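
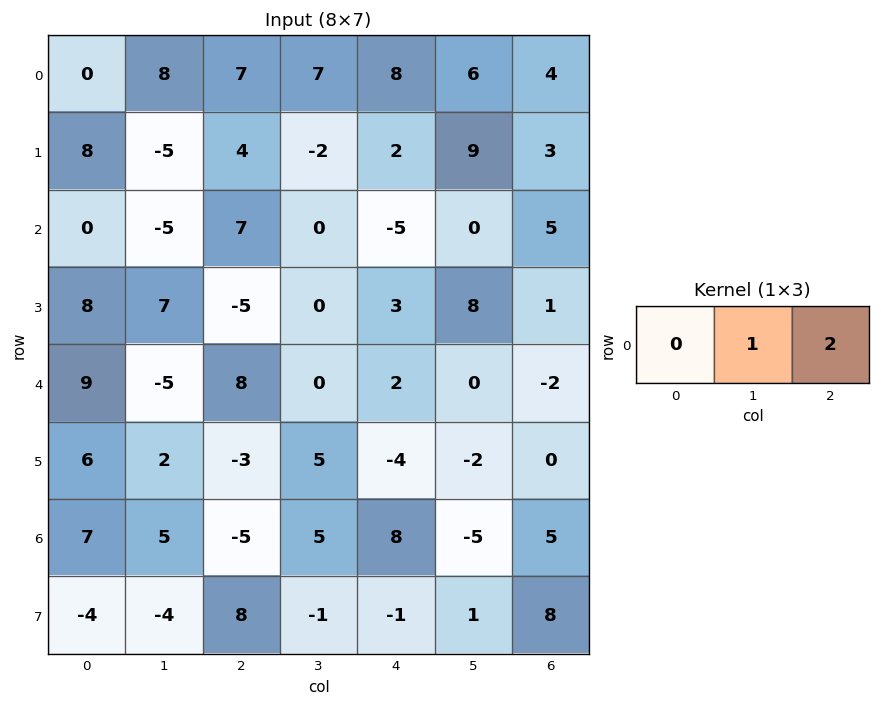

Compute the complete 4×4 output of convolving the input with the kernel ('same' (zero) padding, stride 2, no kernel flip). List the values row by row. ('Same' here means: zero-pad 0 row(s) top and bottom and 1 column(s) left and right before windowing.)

Output[0,0]: The receptive field on the zero-padded input at this output position is [0 0 8]. Elementwise product with the kernel and sum: 0·1 + 8·2.
Output[0,1]: The receptive field on the zero-padded input at this output position is [8 7 7]. Elementwise product with the kernel and sum: 7·1 + 7·2.

16 21 20 4
-10 7 -5 5
-1 8 2 -2
17 5 -2 5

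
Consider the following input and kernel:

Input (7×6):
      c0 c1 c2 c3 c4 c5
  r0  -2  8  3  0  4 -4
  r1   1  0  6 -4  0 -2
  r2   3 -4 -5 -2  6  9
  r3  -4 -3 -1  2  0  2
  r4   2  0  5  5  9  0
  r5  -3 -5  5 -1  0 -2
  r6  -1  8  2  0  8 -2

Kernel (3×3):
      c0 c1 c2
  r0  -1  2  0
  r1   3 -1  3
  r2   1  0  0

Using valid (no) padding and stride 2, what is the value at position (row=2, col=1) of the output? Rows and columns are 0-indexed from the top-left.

The receptive field on the input at this output position is [5 5 9 / 5 -1 0 / 2 0 8]. Elementwise product with the kernel and sum: 5·-1 + 5·2 + 5·3 + -1·-1 + 0·3 + 2·1.

23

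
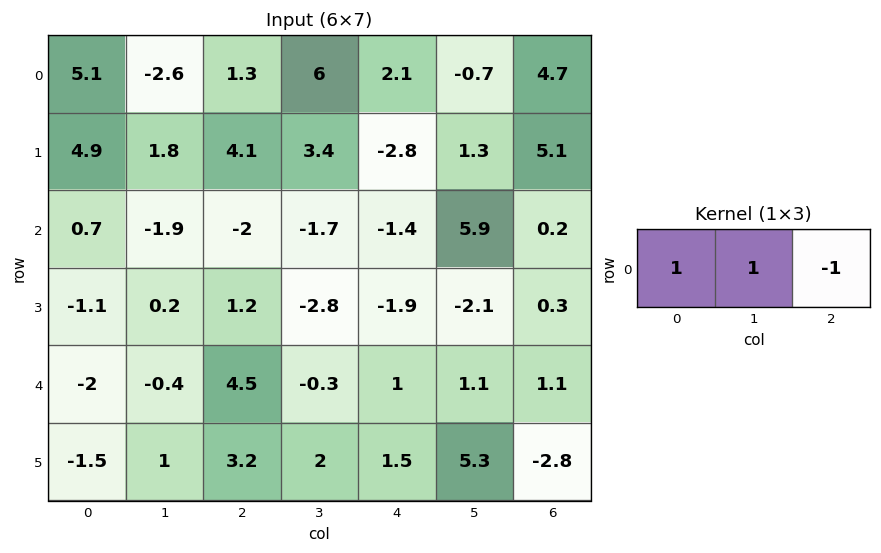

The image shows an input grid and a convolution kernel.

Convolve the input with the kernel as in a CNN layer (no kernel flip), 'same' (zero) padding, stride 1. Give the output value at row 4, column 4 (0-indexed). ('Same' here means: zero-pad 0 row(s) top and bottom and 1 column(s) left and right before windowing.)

-0.4

The receptive field on the zero-padded input at this output position is [-0.3 1 1.1]. Elementwise product with the kernel and sum: -0.3·1 + 1·1 + 1.1·-1.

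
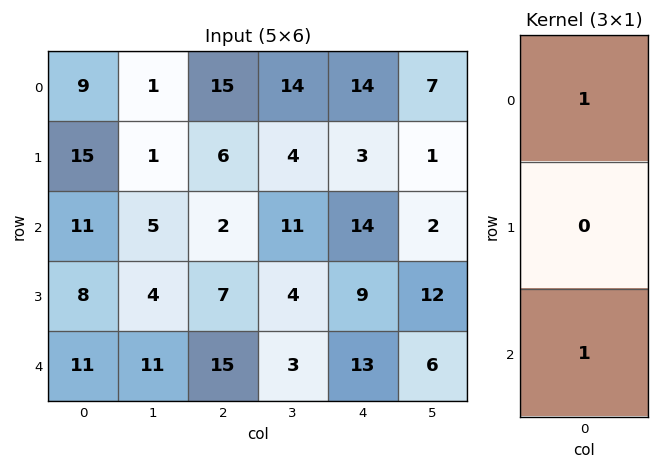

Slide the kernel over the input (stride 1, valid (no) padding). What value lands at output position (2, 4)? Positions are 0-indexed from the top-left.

27

The receptive field on the input at this output position is [14 / 9 / 13]. Elementwise product with the kernel and sum: 14·1 + 13·1.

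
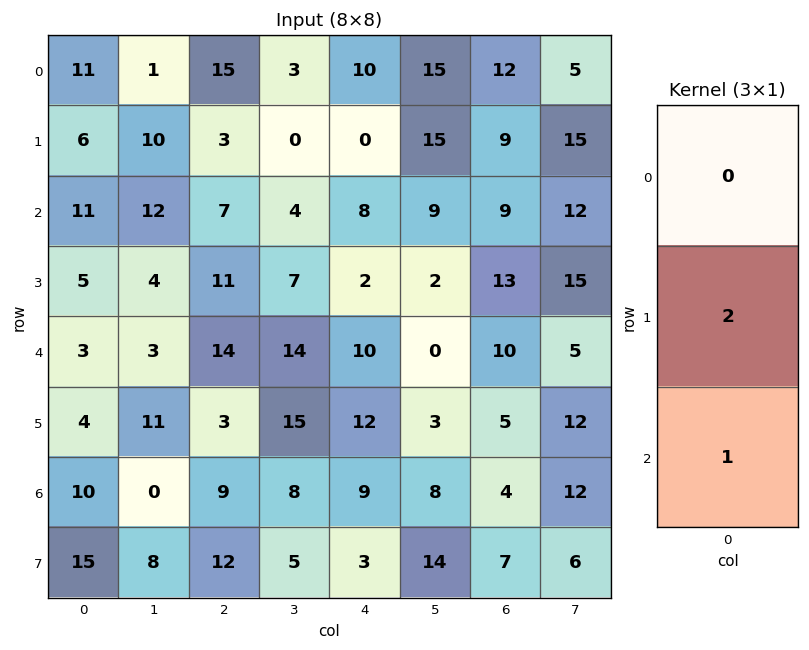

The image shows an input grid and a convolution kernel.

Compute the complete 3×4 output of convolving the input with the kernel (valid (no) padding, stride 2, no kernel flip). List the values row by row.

23 13 8 27
13 36 14 36
18 15 33 14

Output[0,0]: The receptive field on the input at this output position is [11 / 6 / 11]. Elementwise product with the kernel and sum: 6·2 + 11·1.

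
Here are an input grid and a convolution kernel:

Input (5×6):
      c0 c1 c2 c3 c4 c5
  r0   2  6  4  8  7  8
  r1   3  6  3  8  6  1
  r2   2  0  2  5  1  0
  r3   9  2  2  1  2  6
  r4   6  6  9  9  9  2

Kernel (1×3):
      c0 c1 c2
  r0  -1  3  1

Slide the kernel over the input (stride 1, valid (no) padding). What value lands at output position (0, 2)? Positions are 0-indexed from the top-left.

27

The receptive field on the input at this output position is [4 8 7]. Elementwise product with the kernel and sum: 4·-1 + 8·3 + 7·1.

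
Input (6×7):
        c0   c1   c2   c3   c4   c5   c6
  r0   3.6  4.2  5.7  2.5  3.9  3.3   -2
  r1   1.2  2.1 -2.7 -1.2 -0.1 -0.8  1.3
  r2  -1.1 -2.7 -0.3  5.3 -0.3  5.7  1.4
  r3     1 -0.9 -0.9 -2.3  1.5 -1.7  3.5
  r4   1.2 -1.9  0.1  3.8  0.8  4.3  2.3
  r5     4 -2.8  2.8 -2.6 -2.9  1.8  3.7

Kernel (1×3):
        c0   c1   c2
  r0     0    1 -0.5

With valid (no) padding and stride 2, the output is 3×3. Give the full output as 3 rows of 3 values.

Output[0,0]: The receptive field on the input at this output position is [3.6 4.2 5.7]. Elementwise product with the kernel and sum: 4.2·1 + 5.7·-0.5.
Output[0,1]: The receptive field on the input at this output position is [5.7 2.5 3.9]. Elementwise product with the kernel and sum: 2.5·1 + 3.9·-0.5.

1.35 0.55 4.3
-2.55 5.45 5
-1.95 3.4 3.15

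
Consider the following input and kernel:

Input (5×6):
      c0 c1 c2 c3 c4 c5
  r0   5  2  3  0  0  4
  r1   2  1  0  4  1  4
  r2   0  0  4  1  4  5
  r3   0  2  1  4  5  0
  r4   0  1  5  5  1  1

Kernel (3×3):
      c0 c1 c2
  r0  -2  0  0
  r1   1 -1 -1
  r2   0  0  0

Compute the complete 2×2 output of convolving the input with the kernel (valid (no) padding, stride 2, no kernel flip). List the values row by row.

-9 -11
-3 -16

Output[0,0]: The receptive field on the input at this output position is [5 2 3 / 2 1 0 / 0 0 4]. Elementwise product with the kernel and sum: 5·-2 + 2·1 + 1·-1 + 0·-1.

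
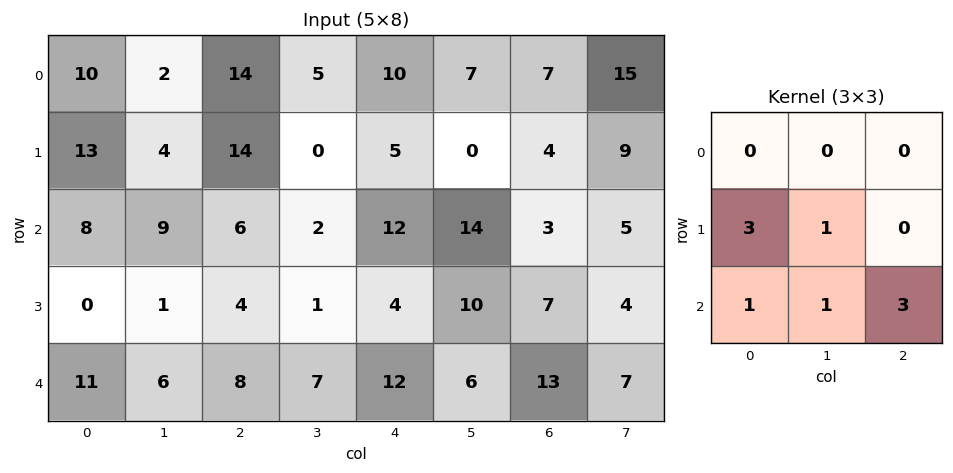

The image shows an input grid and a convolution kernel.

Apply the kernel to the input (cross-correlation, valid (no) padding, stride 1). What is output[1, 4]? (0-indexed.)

The receptive field on the input at this output position is [5 0 4 / 12 14 3 / 4 10 7]. Elementwise product with the kernel and sum: 12·3 + 14·1 + 4·1 + 10·1 + 7·3.

85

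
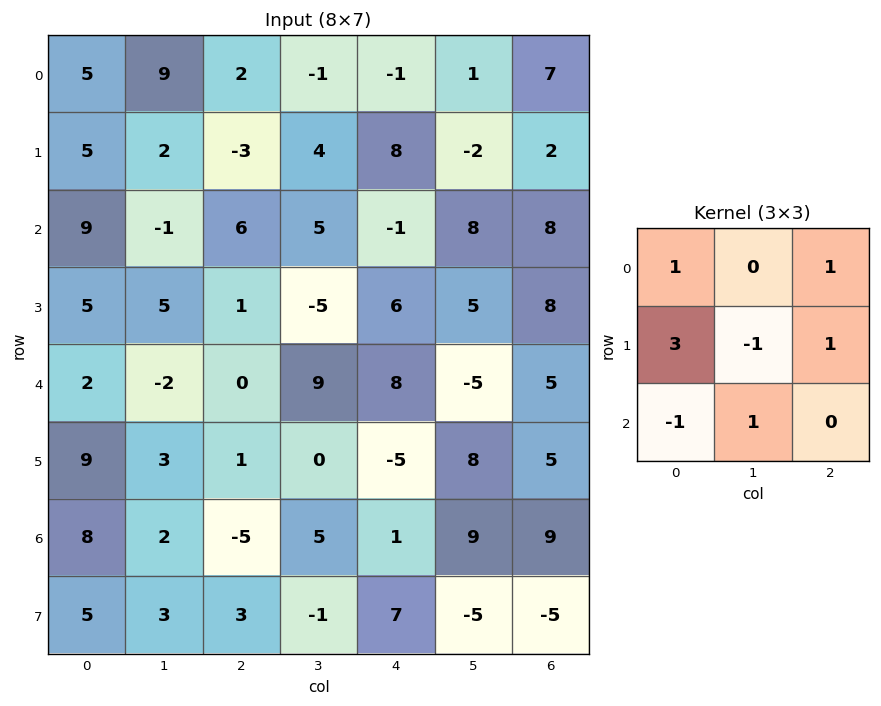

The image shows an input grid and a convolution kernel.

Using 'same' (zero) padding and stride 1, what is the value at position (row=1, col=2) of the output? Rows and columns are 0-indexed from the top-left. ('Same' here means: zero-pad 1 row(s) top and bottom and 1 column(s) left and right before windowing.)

The receptive field on the zero-padded input at this output position is [9 2 -1 / 2 -3 4 / -1 6 5]. Elementwise product with the kernel and sum: 9·1 + -1·1 + 2·3 + -3·-1 + 4·1 + -1·-1 + 6·1.

28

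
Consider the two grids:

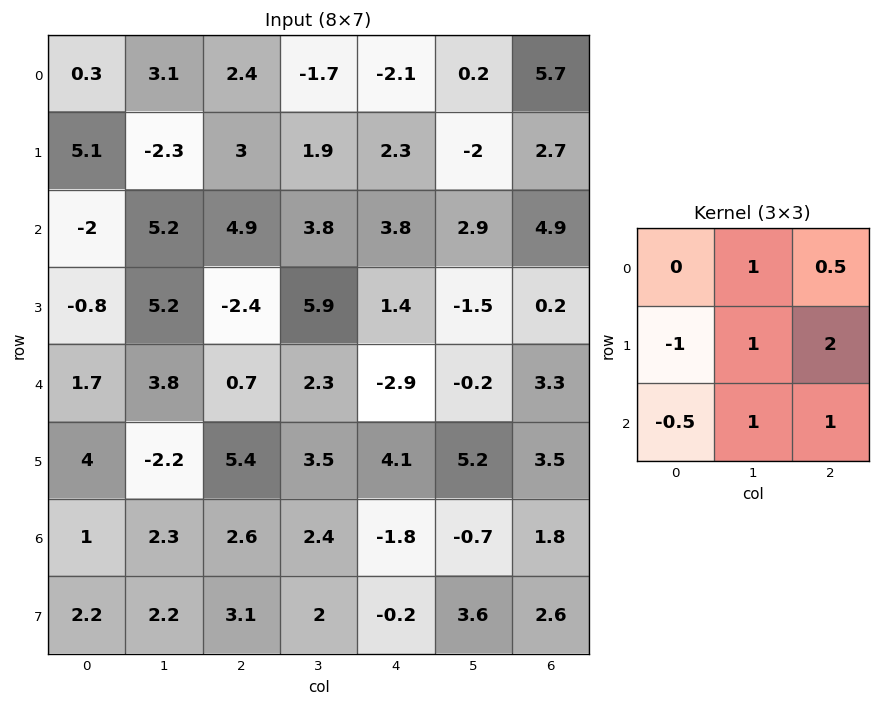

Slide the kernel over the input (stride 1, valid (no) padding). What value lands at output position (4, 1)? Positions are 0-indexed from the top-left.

The receptive field on the input at this output position is [3.8 0.7 2.3 / -2.2 5.4 3.5 / 2.3 2.6 2.4]. Elementwise product with the kernel and sum: 0.7·1 + 2.3·0.5 + -2.2·-1 + 5.4·1 + 3.5·2 + 2.3·-0.5 + 2.6·1 + 2.4·1.

20.3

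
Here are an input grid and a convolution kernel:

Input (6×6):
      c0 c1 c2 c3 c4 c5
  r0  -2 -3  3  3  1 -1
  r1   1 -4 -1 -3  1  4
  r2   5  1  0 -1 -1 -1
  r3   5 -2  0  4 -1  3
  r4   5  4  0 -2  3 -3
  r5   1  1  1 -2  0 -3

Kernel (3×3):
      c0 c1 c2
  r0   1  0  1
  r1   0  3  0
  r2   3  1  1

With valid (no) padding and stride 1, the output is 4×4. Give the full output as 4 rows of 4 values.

Output[0,0]: The receptive field on the input at this output position is [-2 -3 3 / 1 -4 -1 / 5 1 0]. Elementwise product with the kernel and sum: -2·1 + 3·1 + -4·3 + 5·3 + 1·1 + 0·1.
Output[0,1]: The receptive field on the input at this output position is [-3 3 3 / -4 -1 -3 / 1 0 -1]. Elementwise product with the kernel and sum: -3·1 + 3·1 + -1·3 + 1·3 + 0·1 + -1·1.

5 -1 -7 0
16 -9 0 12
18 10 12 -11
22 4 -6 7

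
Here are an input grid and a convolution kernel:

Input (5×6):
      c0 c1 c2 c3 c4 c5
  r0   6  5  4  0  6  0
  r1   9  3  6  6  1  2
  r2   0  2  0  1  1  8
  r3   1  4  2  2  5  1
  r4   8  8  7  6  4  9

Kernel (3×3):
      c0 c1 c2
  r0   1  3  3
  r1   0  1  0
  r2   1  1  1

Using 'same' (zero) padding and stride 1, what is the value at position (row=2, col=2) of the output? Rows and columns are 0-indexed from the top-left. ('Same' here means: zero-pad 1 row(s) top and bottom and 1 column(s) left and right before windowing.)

47

The receptive field on the zero-padded input at this output position is [3 6 6 / 2 0 1 / 4 2 2]. Elementwise product with the kernel and sum: 3·1 + 6·3 + 6·3 + 0·1 + 4·1 + 2·1 + 2·1.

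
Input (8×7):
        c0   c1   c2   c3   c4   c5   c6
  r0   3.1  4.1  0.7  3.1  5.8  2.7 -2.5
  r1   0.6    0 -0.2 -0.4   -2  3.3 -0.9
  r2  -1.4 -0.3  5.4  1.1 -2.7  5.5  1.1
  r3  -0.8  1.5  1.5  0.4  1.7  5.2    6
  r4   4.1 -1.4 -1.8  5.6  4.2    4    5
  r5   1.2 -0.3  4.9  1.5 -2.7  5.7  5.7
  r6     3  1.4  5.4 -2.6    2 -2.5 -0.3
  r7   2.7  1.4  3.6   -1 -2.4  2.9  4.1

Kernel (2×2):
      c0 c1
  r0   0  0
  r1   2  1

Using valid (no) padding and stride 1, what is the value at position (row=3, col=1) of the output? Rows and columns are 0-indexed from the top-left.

The receptive field on the input at this output position is [1.5 1.5 / -1.4 -1.8]. Elementwise product with the kernel and sum: -1.4·2 + -1.8·1.

-4.6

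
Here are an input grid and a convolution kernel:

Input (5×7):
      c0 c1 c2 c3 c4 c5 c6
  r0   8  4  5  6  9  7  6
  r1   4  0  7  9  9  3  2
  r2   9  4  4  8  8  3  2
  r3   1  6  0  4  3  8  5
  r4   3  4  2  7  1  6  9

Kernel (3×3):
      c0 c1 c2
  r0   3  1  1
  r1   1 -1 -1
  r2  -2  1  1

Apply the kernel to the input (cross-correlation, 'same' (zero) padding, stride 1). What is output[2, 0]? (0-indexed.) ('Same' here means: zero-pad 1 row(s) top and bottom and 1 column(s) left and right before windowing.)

The receptive field on the zero-padded input at this output position is [0 4 0 / 0 9 4 / 0 1 6]. Elementwise product with the kernel and sum: 0·3 + 4·1 + 0·1 + 0·1 + 9·-1 + 4·-1 + 0·-2 + 1·1 + 6·1.

-2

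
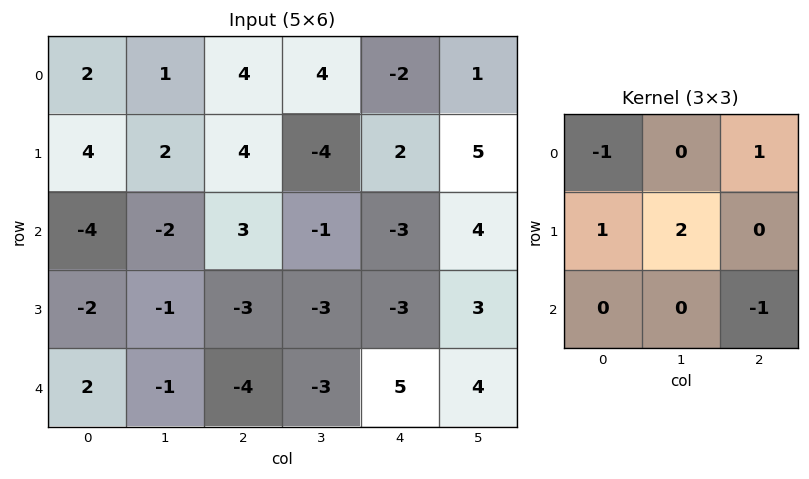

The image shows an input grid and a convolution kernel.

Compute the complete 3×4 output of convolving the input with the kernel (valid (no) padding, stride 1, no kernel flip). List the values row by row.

7 14 -7 -7
-5 1 2 -1
7 -3 -20 -8

Output[0,0]: The receptive field on the input at this output position is [2 1 4 / 4 2 4 / -4 -2 3]. Elementwise product with the kernel and sum: 2·-1 + 4·1 + 4·1 + 2·2 + 3·-1.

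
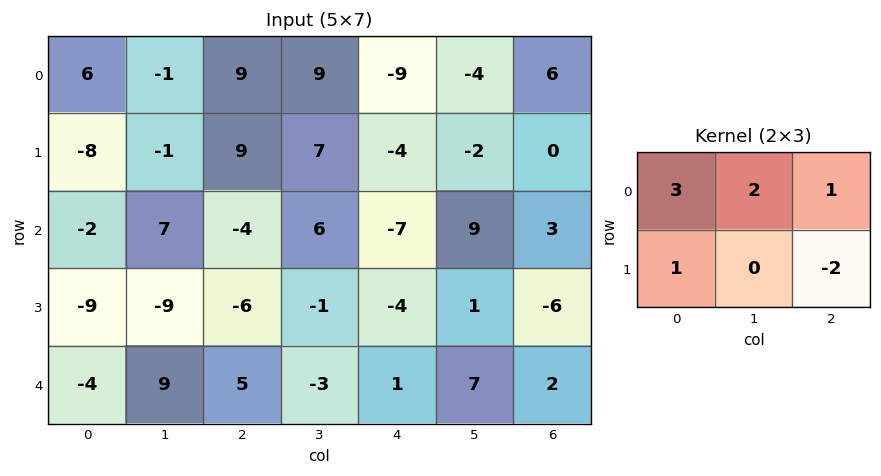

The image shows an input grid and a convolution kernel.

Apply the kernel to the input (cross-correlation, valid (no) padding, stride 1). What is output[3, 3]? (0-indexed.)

The receptive field on the input at this output position is [-1 -4 1 / -3 1 7]. Elementwise product with the kernel and sum: -1·3 + -4·2 + 1·1 + -3·1 + 7·-2.

-27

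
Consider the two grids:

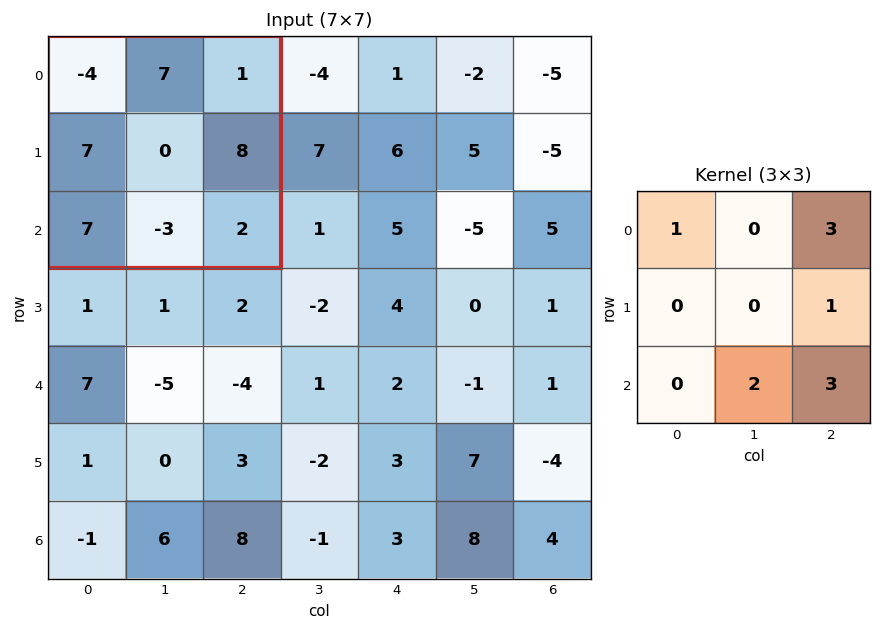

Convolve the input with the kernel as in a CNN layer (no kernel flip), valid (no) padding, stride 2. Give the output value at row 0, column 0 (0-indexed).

7

The receptive field on the input at this output position is [-4 7 1 / 7 0 8 / 7 -3 2]. Elementwise product with the kernel and sum: -4·1 + 1·3 + 8·1 + -3·2 + 2·3.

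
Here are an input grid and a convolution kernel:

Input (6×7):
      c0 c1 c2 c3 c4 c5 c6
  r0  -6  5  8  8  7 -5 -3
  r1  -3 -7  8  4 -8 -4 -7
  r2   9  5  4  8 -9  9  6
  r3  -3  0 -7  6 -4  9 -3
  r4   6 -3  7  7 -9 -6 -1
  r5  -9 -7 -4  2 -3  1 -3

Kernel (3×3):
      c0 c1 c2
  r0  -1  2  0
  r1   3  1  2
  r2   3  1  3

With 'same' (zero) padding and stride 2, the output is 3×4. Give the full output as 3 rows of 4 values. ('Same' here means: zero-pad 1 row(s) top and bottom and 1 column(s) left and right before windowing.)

Output[0,0]: The receptive field on the zero-padded input at this output position is [0 0 0 / 0 -6 5 / 0 -3 -7]. Elementwise product with the kernel and sum: 0·-1 + 0·2 + 0·3 + -6·1 + 5·2 + 0·3 + -3·1 + -7·3.
Output[0,1]: The receptive field on the zero-padded input at this output position is [0 0 0 / 5 8 8 / -7 8 4]. Elementwise product with the kernel and sum: 0·-1 + 0·2 + 5·3 + 8·1 + 8·2 + -7·3 + 8·1 + 4·3.

-20 38 13 -37
10 69 54 47
-36 -21 -8 -34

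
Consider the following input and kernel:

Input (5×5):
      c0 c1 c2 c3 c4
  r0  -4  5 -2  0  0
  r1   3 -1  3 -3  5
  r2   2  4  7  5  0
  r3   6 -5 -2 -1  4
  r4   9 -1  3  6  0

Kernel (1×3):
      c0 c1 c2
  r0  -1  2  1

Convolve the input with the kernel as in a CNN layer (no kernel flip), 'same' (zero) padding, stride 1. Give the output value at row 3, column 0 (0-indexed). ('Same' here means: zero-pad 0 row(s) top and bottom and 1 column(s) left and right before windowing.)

7

The receptive field on the zero-padded input at this output position is [0 6 -5]. Elementwise product with the kernel and sum: 0·-1 + 6·2 + -5·1.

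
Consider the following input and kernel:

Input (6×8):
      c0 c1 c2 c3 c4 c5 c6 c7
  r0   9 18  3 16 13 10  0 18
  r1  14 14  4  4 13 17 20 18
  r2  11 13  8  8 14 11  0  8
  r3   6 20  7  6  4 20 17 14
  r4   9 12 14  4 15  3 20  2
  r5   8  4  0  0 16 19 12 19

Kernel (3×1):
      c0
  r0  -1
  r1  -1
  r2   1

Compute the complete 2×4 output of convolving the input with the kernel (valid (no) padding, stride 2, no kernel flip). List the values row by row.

Output[0,0]: The receptive field on the input at this output position is [9 / 14 / 11]. Elementwise product with the kernel and sum: 9·-1 + 14·-1 + 11·1.
Output[0,1]: The receptive field on the input at this output position is [3 / 4 / 8]. Elementwise product with the kernel and sum: 3·-1 + 4·-1 + 8·1.

-12 1 -12 -20
-8 -1 -3 3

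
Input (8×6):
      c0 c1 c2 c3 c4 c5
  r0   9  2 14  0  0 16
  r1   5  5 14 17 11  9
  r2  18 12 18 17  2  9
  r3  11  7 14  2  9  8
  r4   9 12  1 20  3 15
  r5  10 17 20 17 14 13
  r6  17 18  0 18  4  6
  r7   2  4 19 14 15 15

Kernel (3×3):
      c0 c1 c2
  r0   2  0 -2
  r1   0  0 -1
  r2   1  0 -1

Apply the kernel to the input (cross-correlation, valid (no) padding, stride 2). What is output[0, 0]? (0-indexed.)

The receptive field on the input at this output position is [9 2 14 / 5 5 14 / 18 12 18]. Elementwise product with the kernel and sum: 9·2 + 14·-2 + 14·-1 + 18·1 + 18·-1.

-24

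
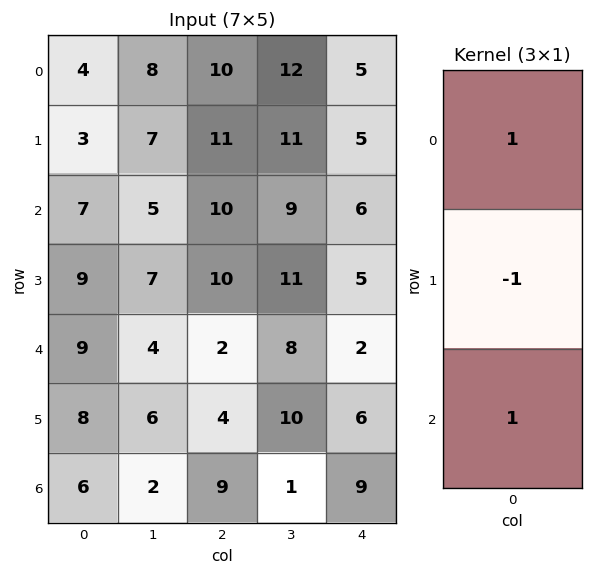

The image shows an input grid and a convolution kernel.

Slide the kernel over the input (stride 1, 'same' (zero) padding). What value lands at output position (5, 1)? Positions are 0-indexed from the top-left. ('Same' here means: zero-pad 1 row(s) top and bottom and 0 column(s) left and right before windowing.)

0

The receptive field on the zero-padded input at this output position is [4 / 6 / 2]. Elementwise product with the kernel and sum: 4·1 + 6·-1 + 2·1.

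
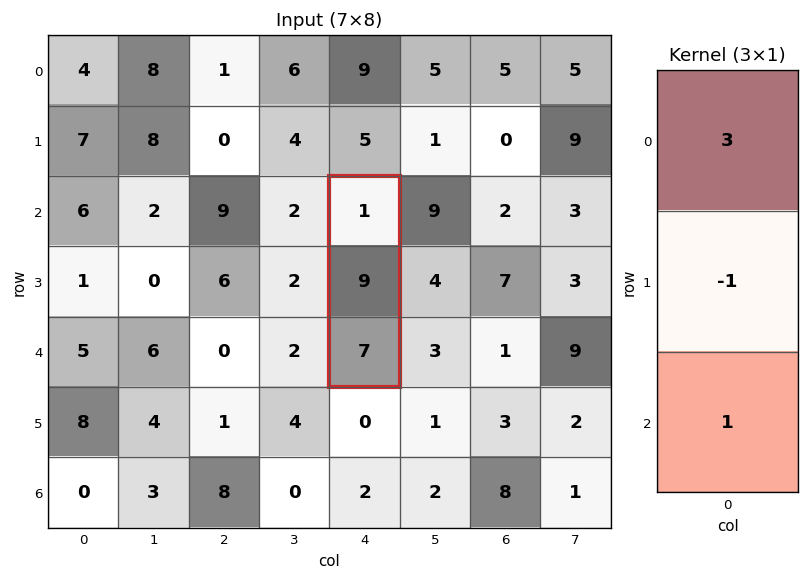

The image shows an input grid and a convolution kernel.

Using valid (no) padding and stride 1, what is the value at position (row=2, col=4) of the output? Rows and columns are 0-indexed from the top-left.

The receptive field on the input at this output position is [1 / 9 / 7]. Elementwise product with the kernel and sum: 1·3 + 9·-1 + 7·1.

1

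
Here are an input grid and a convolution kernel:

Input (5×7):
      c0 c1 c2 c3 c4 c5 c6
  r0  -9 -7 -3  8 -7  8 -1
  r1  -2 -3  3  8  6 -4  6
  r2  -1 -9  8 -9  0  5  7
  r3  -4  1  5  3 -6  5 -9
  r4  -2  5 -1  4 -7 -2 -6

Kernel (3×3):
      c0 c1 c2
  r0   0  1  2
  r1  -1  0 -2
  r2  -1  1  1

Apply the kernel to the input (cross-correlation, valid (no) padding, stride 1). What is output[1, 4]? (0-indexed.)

-4

The receptive field on the input at this output position is [6 -4 6 / 0 5 7 / -6 5 -9]. Elementwise product with the kernel and sum: -4·1 + 6·2 + 0·-1 + 7·-2 + -6·-1 + 5·1 + -9·1.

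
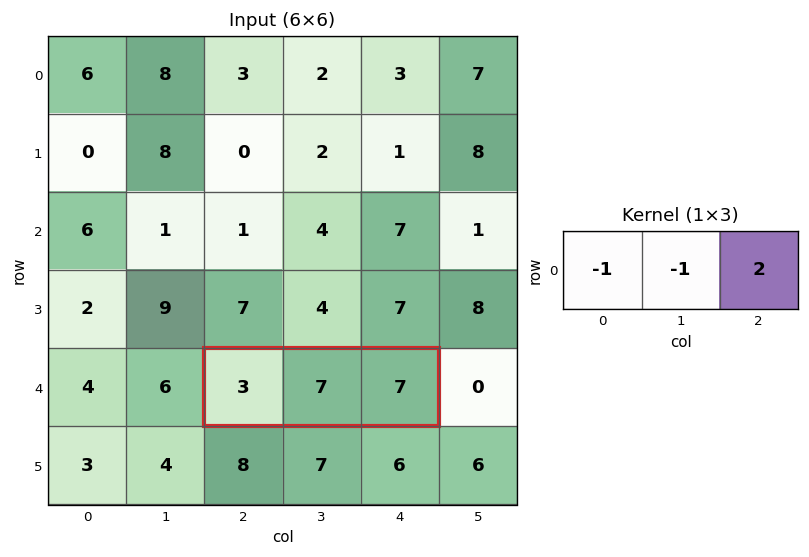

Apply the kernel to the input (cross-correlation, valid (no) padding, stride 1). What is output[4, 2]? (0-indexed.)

The receptive field on the input at this output position is [3 7 7]. Elementwise product with the kernel and sum: 3·-1 + 7·-1 + 7·2.

4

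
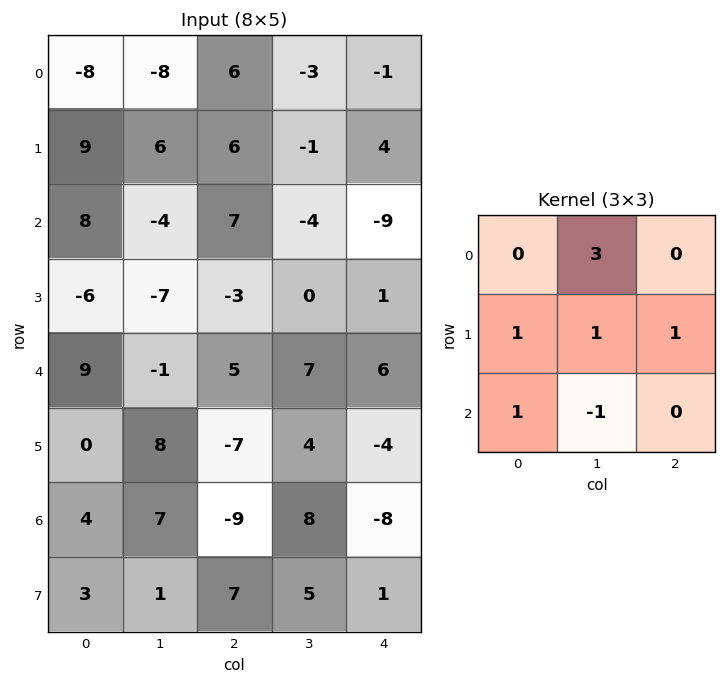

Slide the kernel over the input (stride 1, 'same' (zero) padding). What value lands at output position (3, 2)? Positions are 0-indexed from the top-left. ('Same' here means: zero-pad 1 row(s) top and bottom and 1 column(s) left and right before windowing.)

5

The receptive field on the zero-padded input at this output position is [-4 7 -4 / -7 -3 0 / -1 5 7]. Elementwise product with the kernel and sum: 7·3 + -7·1 + -3·1 + 0·1 + -1·1 + 5·-1.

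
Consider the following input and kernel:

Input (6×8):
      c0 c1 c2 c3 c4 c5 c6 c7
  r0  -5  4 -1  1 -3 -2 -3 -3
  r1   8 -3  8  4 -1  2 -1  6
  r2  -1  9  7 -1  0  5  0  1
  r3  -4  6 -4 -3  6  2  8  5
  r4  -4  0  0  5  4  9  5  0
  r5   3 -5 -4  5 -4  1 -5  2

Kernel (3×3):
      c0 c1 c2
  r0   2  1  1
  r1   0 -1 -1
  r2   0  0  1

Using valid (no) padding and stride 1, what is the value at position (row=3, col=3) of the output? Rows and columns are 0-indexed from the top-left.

-10

The receptive field on the input at this output position is [-3 6 2 / 5 4 9 / 5 -4 1]. Elementwise product with the kernel and sum: -3·2 + 6·1 + 2·1 + 4·-1 + 9·-1 + 1·1.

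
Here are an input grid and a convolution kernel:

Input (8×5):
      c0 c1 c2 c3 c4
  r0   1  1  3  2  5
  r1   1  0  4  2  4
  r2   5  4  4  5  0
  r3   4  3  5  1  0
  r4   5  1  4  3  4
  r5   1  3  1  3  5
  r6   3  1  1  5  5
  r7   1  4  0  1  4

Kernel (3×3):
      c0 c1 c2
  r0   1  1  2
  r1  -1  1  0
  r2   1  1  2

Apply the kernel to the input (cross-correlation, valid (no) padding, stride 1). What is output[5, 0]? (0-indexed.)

9

The receptive field on the input at this output position is [1 3 1 / 3 1 1 / 1 4 0]. Elementwise product with the kernel and sum: 1·1 + 3·1 + 1·2 + 3·-1 + 1·1 + 1·1 + 4·1 + 0·2.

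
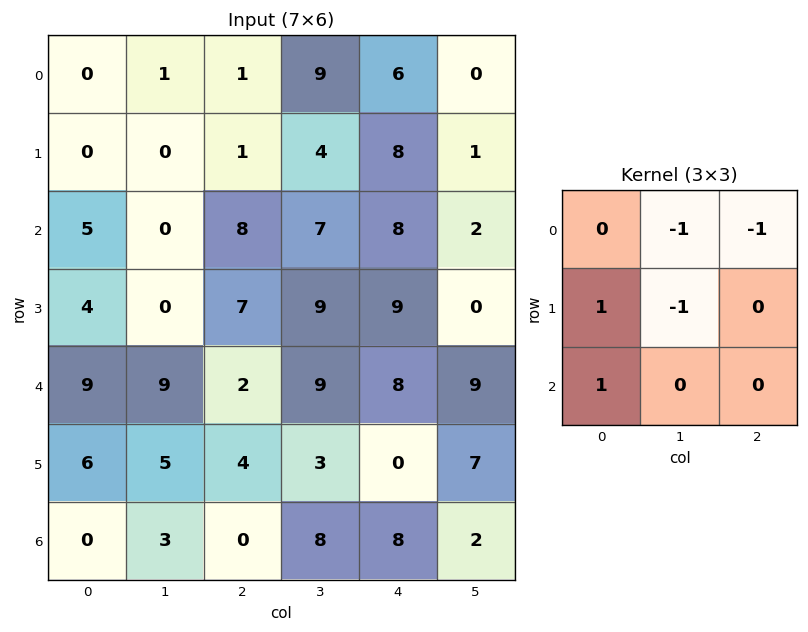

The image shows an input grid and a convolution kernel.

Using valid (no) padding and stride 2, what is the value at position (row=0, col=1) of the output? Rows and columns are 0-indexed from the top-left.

The receptive field on the input at this output position is [1 9 6 / 1 4 8 / 8 7 8]. Elementwise product with the kernel and sum: 9·-1 + 6·-1 + 1·1 + 4·-1 + 8·1.

-10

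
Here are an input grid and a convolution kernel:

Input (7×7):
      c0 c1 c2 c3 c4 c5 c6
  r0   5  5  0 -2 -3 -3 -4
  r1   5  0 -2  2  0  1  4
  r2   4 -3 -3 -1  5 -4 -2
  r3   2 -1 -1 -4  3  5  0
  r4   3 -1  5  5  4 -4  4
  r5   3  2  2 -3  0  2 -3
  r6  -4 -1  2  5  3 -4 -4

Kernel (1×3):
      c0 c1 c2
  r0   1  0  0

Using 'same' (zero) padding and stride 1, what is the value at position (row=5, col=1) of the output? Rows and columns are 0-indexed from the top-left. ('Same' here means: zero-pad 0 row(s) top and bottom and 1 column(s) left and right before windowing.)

The receptive field on the zero-padded input at this output position is [3 2 2]. Elementwise product with the kernel and sum: 3·1.

3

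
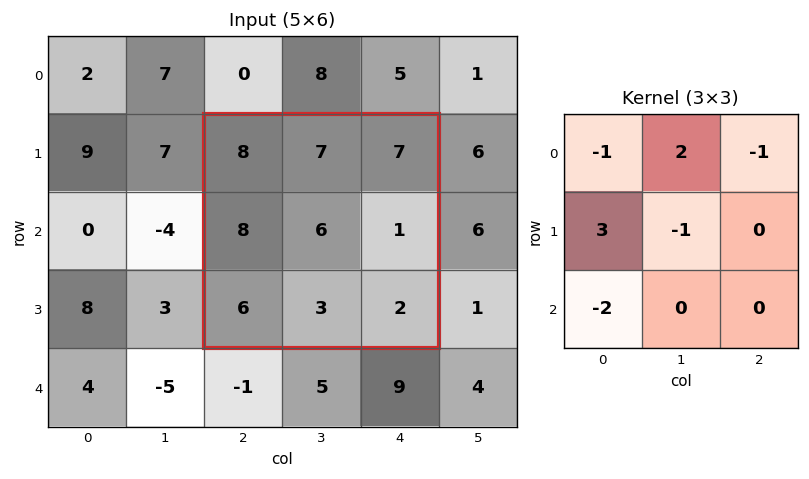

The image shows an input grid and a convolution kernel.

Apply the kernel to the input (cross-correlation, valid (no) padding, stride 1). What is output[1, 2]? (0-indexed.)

The receptive field on the input at this output position is [8 7 7 / 8 6 1 / 6 3 2]. Elementwise product with the kernel and sum: 8·-1 + 7·2 + 7·-1 + 8·3 + 6·-1 + 6·-2.

5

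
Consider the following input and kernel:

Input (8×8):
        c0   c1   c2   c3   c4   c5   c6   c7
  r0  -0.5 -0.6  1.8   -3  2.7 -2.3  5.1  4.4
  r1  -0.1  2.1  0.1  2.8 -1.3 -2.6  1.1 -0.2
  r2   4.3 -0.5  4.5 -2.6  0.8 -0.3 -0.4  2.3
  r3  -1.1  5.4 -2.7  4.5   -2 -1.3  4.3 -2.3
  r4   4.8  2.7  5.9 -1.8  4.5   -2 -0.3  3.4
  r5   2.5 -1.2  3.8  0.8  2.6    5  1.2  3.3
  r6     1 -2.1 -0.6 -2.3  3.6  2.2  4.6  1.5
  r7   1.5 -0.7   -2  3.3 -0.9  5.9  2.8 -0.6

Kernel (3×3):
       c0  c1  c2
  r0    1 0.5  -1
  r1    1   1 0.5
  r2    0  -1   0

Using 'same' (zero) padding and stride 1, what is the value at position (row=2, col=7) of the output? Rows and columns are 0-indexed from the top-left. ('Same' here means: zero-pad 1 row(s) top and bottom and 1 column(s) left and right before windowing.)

The receptive field on the zero-padded input at this output position is [1.1 -0.2 0 / -0.4 2.3 0 / 4.3 -2.3 0]. Elementwise product with the kernel and sum: 1.1·1 + -0.2·0.5 + 0·-1 + -0.4·1 + 2.3·1 + 0·0.5 + -2.3·-1.

5.2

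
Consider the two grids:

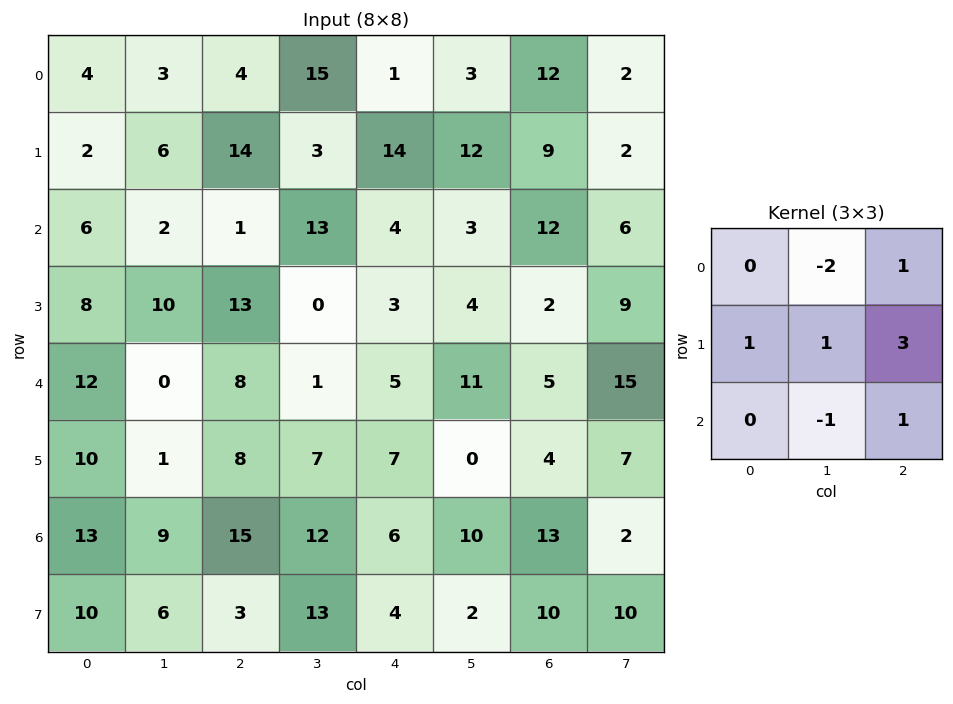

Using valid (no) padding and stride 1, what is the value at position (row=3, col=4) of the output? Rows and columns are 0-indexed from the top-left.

The receptive field on the input at this output position is [3 4 2 / 5 11 5 / 7 0 4]. Elementwise product with the kernel and sum: 4·-2 + 2·1 + 5·1 + 11·1 + 5·3 + 0·-1 + 4·1.

29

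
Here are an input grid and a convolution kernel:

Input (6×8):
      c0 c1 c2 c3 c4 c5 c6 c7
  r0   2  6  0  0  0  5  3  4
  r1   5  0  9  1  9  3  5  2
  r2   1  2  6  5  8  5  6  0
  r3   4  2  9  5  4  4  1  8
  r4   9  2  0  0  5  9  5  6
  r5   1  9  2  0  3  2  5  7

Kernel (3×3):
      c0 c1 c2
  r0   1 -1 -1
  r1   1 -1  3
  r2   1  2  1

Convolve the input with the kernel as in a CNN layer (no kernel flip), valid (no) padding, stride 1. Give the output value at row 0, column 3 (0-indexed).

22

The receptive field on the input at this output position is [0 0 5 / 1 9 3 / 5 8 5]. Elementwise product with the kernel and sum: 0·1 + 0·-1 + 5·-1 + 1·1 + 9·-1 + 3·3 + 5·1 + 8·2 + 5·1.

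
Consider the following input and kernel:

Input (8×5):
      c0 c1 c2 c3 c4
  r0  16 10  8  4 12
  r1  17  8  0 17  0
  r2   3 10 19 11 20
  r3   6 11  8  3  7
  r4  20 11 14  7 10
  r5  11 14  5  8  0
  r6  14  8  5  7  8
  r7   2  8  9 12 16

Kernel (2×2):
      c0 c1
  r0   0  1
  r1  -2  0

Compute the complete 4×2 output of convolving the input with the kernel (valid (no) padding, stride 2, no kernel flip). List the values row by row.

Output[0,0]: The receptive field on the input at this output position is [16 10 / 17 8]. Elementwise product with the kernel and sum: 10·1 + 17·-2.

-24 4
-2 -5
-11 -3
4 -11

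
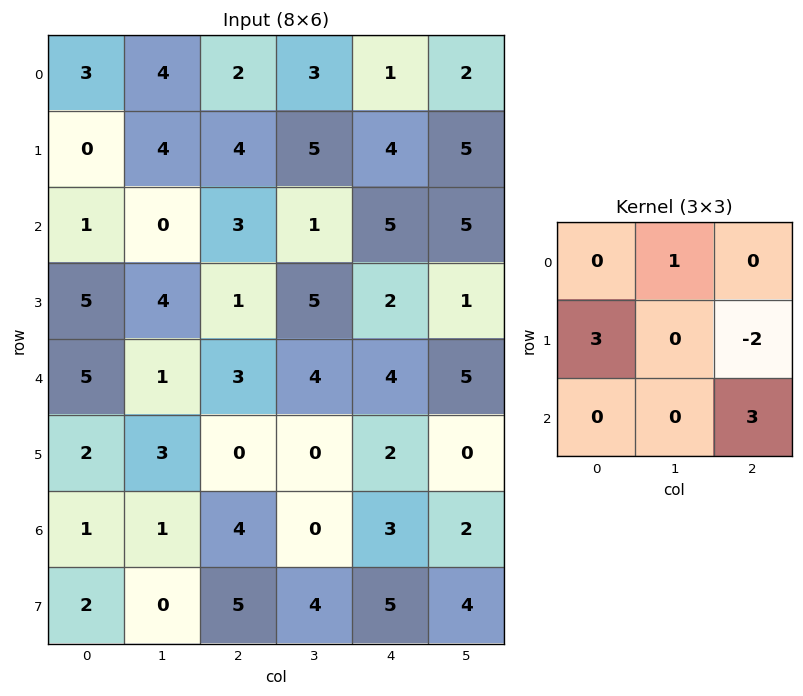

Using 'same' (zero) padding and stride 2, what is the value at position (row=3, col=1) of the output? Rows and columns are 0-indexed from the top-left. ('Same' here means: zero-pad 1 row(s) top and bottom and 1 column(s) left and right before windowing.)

15

The receptive field on the zero-padded input at this output position is [3 0 0 / 1 4 0 / 0 5 4]. Elementwise product with the kernel and sum: 0·1 + 1·3 + 0·-2 + 4·3.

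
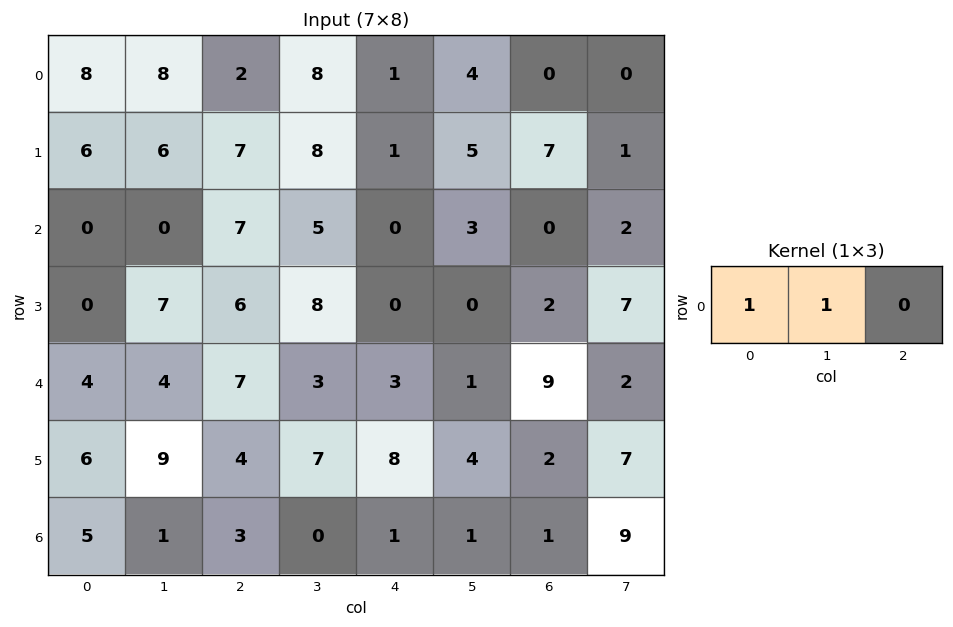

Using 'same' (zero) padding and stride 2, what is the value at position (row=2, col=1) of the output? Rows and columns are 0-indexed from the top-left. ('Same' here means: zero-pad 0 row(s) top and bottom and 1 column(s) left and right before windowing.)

The receptive field on the zero-padded input at this output position is [4 7 3]. Elementwise product with the kernel and sum: 4·1 + 7·1.

11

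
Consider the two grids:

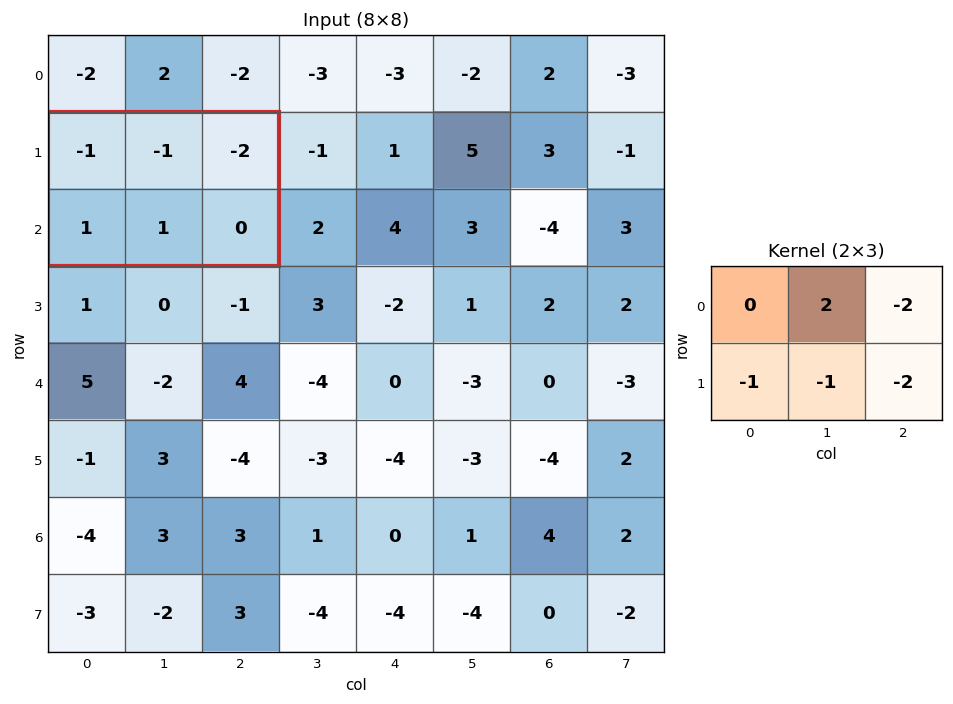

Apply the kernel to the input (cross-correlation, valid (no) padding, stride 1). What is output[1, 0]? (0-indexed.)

0

The receptive field on the input at this output position is [-1 -1 -2 / 1 1 0]. Elementwise product with the kernel and sum: -1·2 + -2·-2 + 1·-1 + 1·-1 + 0·-2.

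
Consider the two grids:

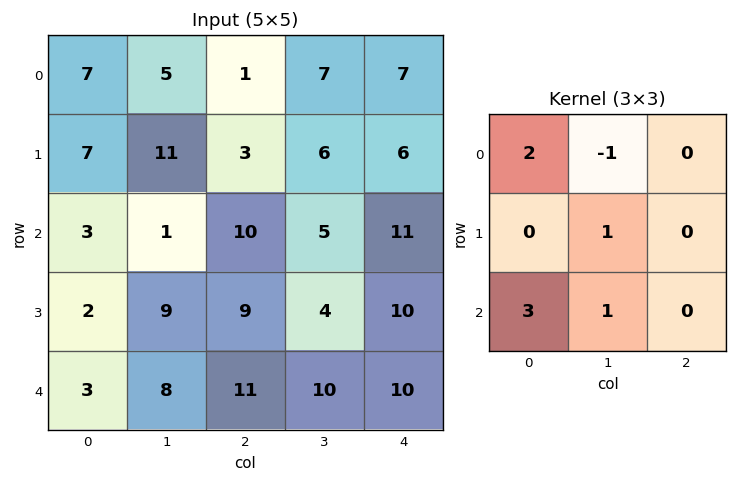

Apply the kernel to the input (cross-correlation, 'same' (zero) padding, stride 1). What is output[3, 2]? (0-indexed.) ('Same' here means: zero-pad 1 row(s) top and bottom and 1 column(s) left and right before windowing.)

36

The receptive field on the zero-padded input at this output position is [1 10 5 / 9 9 4 / 8 11 10]. Elementwise product with the kernel and sum: 1·2 + 10·-1 + 9·1 + 8·3 + 11·1.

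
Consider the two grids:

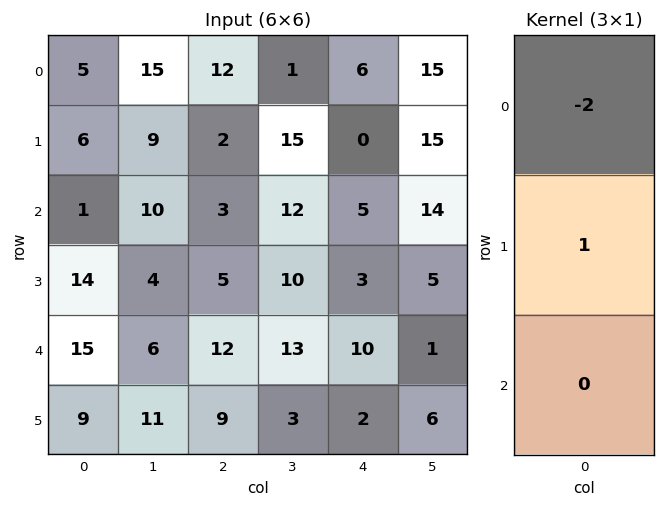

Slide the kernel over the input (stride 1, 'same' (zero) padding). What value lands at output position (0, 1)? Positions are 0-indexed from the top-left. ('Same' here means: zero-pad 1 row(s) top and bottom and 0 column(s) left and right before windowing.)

15

The receptive field on the zero-padded input at this output position is [0 / 15 / 9]. Elementwise product with the kernel and sum: 0·-2 + 15·1.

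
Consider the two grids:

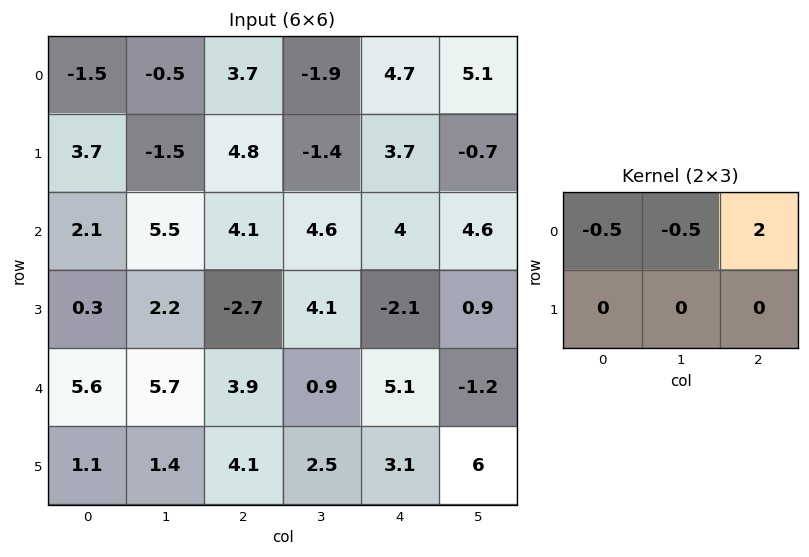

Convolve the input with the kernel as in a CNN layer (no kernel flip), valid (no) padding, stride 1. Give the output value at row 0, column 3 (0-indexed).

8.8

The receptive field on the input at this output position is [-1.9 4.7 5.1 / -1.4 3.7 -0.7]. Elementwise product with the kernel and sum: -1.9·-0.5 + 4.7·-0.5 + 5.1·2.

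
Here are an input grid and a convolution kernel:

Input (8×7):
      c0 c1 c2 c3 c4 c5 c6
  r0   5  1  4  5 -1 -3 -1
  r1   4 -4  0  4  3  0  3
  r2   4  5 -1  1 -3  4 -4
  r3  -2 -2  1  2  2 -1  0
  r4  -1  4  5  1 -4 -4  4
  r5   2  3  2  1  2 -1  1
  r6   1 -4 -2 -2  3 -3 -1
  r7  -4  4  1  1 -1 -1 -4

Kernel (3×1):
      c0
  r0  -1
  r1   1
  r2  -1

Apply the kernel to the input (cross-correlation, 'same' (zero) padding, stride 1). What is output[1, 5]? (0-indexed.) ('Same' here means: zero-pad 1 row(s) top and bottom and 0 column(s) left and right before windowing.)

-1

The receptive field on the zero-padded input at this output position is [-3 / 0 / 4]. Elementwise product with the kernel and sum: -3·-1 + 0·1 + 4·-1.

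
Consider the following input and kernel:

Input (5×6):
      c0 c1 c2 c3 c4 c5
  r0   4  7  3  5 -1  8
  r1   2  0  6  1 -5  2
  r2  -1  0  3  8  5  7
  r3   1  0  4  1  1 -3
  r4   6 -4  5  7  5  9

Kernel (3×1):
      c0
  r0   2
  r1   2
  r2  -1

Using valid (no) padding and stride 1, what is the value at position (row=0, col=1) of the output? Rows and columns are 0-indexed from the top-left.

14

The receptive field on the input at this output position is [7 / 0 / 0]. Elementwise product with the kernel and sum: 7·2 + 0·2 + 0·-1.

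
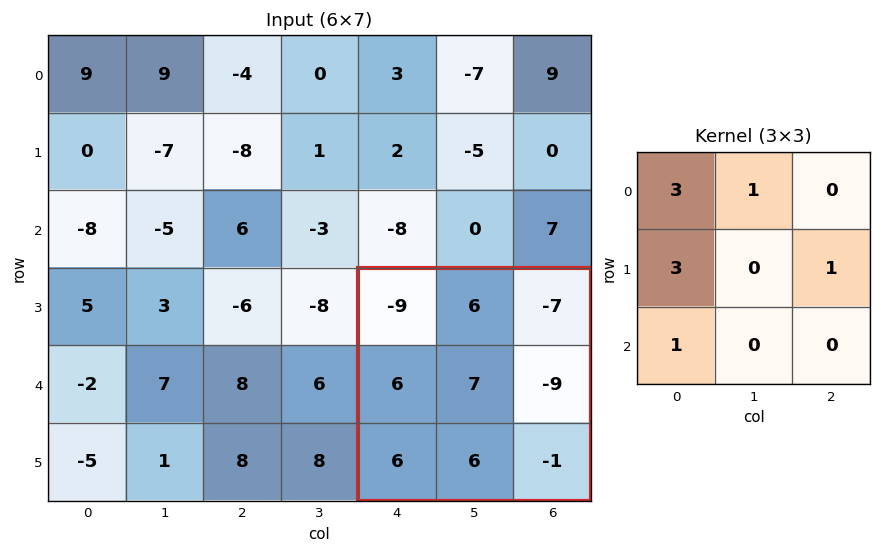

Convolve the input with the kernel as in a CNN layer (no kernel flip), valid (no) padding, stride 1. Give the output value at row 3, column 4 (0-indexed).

The receptive field on the input at this output position is [-9 6 -7 / 6 7 -9 / 6 6 -1]. Elementwise product with the kernel and sum: -9·3 + 6·1 + 6·3 + -9·1 + 6·1.

-6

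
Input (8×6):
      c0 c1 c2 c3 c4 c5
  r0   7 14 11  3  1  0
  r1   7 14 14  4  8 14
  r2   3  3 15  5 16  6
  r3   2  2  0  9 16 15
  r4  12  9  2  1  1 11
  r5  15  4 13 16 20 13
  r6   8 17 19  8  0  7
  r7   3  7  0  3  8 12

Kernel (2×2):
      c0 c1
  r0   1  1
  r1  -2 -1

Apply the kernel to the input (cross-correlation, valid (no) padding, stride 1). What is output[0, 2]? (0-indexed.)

The receptive field on the input at this output position is [11 3 / 14 4]. Elementwise product with the kernel and sum: 11·1 + 3·1 + 14·-2 + 4·-1.

-18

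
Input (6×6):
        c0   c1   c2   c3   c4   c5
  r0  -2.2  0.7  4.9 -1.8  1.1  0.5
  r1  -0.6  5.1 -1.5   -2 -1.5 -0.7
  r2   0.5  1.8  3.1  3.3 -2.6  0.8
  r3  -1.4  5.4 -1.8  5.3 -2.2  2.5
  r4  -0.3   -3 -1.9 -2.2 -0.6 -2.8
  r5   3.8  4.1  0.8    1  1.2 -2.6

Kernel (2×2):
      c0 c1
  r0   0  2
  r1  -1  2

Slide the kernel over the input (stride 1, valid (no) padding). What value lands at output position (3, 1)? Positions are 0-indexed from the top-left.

-4.4

The receptive field on the input at this output position is [5.4 -1.8 / -3 -1.9]. Elementwise product with the kernel and sum: -1.8·2 + -3·-1 + -1.9·2.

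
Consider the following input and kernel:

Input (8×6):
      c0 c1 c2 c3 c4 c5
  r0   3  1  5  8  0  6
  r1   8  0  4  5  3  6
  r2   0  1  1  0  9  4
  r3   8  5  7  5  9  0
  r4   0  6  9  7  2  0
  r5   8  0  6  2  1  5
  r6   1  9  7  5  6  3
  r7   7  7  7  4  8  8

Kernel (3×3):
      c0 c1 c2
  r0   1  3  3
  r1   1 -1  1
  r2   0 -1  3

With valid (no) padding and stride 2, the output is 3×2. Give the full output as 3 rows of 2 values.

35 58
37 38
71 54

Output[0,0]: The receptive field on the input at this output position is [3 1 5 / 8 0 4 / 0 1 1]. Elementwise product with the kernel and sum: 3·1 + 1·3 + 5·3 + 8·1 + 0·-1 + 4·1 + 1·-1 + 1·3.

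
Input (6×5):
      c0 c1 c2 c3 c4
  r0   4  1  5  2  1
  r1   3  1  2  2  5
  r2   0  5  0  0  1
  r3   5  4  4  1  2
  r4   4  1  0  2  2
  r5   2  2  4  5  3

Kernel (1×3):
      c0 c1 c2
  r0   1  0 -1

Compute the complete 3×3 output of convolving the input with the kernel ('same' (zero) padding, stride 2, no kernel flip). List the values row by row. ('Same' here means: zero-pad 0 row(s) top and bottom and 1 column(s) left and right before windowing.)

-1 -1 2
-5 5 0
-1 -1 2

Output[0,0]: The receptive field on the zero-padded input at this output position is [0 4 1]. Elementwise product with the kernel and sum: 0·1 + 1·-1.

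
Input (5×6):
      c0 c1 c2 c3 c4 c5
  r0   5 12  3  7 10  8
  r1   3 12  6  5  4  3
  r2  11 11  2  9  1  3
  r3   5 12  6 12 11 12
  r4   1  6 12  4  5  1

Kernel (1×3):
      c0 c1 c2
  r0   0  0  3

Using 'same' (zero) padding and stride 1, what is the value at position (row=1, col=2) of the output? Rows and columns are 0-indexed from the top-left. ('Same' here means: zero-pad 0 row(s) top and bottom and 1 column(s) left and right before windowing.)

The receptive field on the zero-padded input at this output position is [12 6 5]. Elementwise product with the kernel and sum: 5·3.

15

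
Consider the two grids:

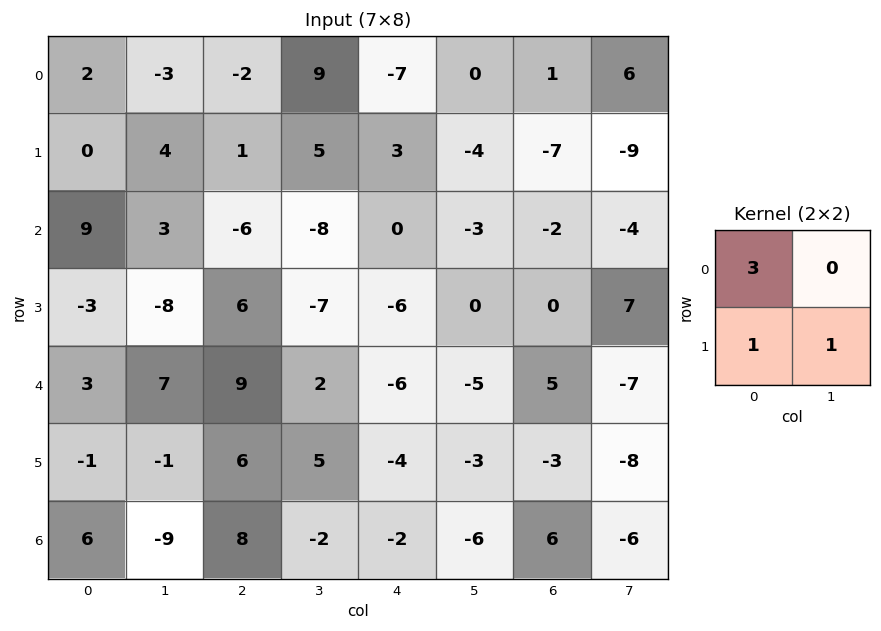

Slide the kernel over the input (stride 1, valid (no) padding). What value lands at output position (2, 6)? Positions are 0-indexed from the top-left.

The receptive field on the input at this output position is [-2 -4 / 0 7]. Elementwise product with the kernel and sum: -2·3 + 0·1 + 7·1.

1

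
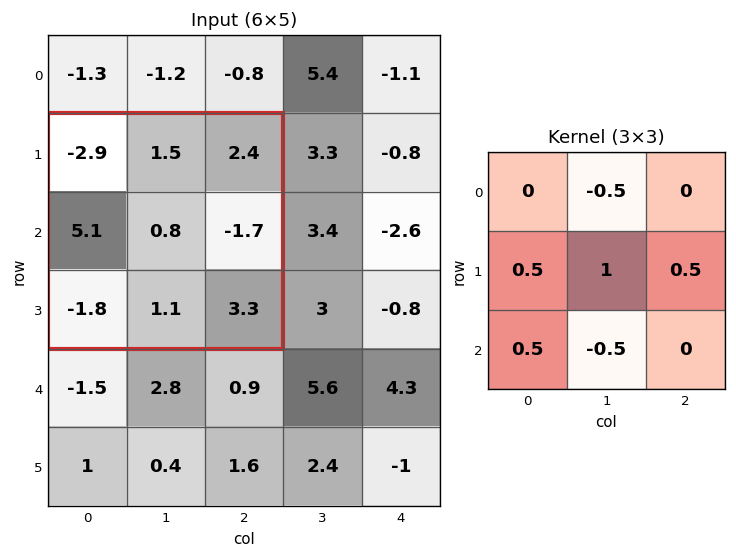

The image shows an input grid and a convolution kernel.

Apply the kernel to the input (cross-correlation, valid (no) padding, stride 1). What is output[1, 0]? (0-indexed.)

0.3

The receptive field on the input at this output position is [-2.9 1.5 2.4 / 5.1 0.8 -1.7 / -1.8 1.1 3.3]. Elementwise product with the kernel and sum: 1.5·-0.5 + 5.1·0.5 + 0.8·1 + -1.7·0.5 + -1.8·0.5 + 1.1·-0.5.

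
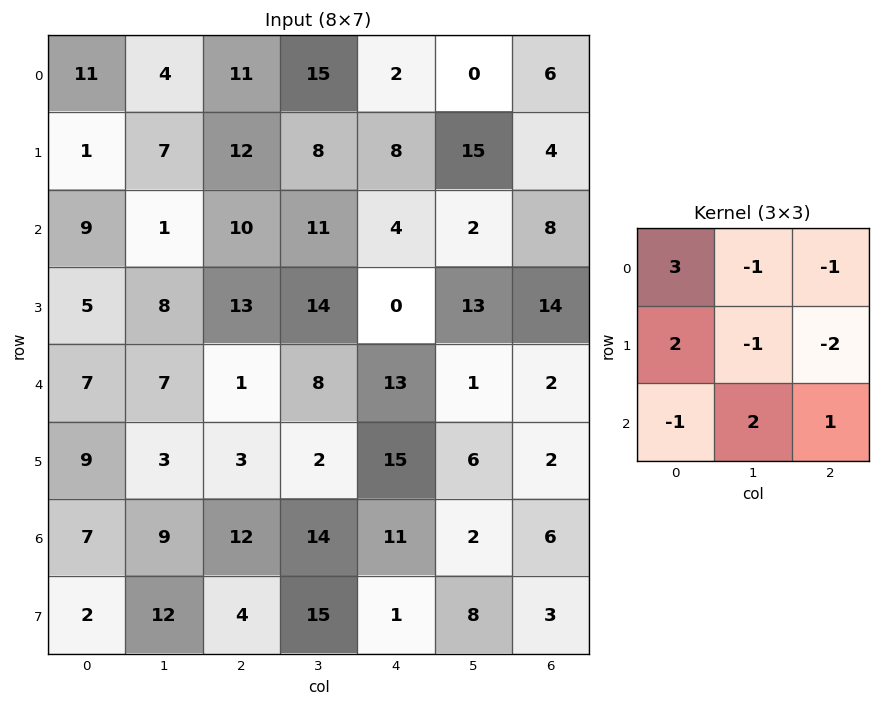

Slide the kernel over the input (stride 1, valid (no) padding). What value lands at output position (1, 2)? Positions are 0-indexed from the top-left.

The receptive field on the input at this output position is [12 8 8 / 10 11 4 / 13 14 0]. Elementwise product with the kernel and sum: 12·3 + 8·-1 + 8·-1 + 10·2 + 11·-1 + 4·-2 + 13·-1 + 14·2 + 0·1.

36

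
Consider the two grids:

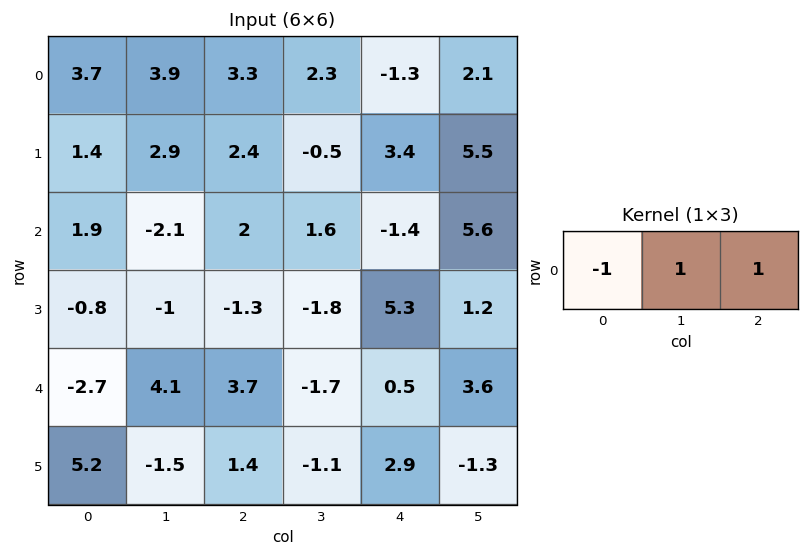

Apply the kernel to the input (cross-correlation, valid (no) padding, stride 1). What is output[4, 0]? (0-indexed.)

The receptive field on the input at this output position is [-2.7 4.1 3.7]. Elementwise product with the kernel and sum: -2.7·-1 + 4.1·1 + 3.7·1.

10.5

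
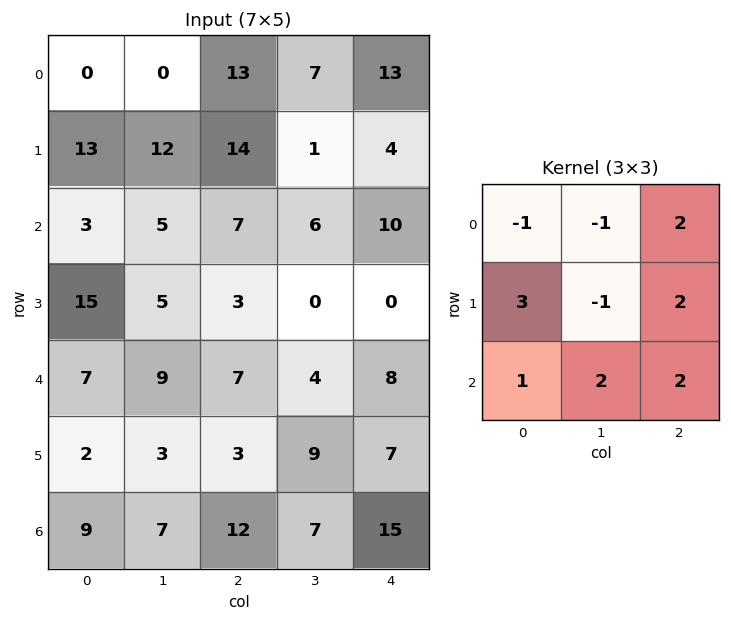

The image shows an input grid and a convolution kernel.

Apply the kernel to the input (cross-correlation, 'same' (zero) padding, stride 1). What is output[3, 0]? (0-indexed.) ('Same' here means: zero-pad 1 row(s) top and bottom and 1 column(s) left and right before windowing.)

34

The receptive field on the zero-padded input at this output position is [0 3 5 / 0 15 5 / 0 7 9]. Elementwise product with the kernel and sum: 0·-1 + 3·-1 + 5·2 + 0·3 + 15·-1 + 5·2 + 0·1 + 7·2 + 9·2.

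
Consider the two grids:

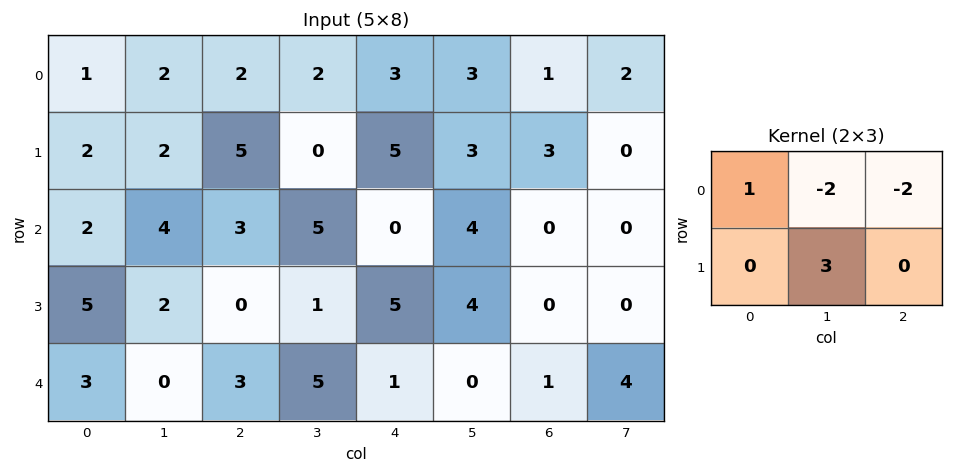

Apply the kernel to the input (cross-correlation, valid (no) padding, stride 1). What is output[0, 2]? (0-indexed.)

-8

The receptive field on the input at this output position is [2 2 3 / 5 0 5]. Elementwise product with the kernel and sum: 2·1 + 2·-2 + 3·-2 + 0·3.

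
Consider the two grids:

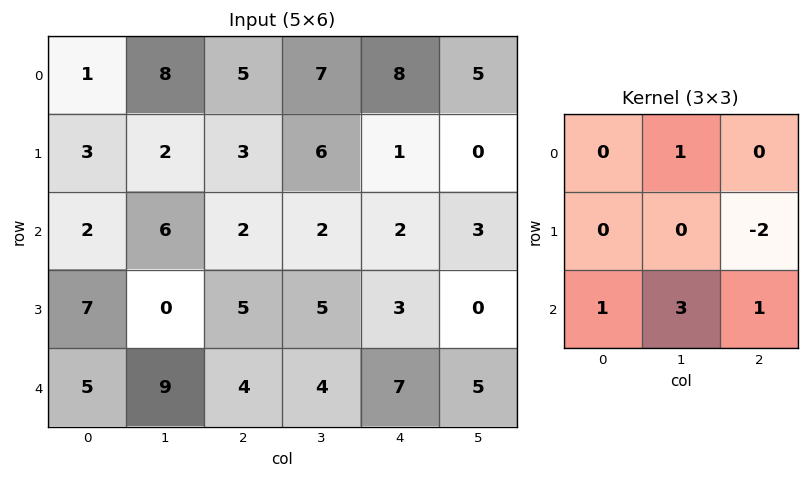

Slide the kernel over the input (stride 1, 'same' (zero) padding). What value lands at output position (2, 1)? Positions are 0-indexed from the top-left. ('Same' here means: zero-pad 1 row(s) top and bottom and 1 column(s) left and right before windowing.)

10

The receptive field on the zero-padded input at this output position is [3 2 3 / 2 6 2 / 7 0 5]. Elementwise product with the kernel and sum: 2·1 + 2·-2 + 7·1 + 0·3 + 5·1.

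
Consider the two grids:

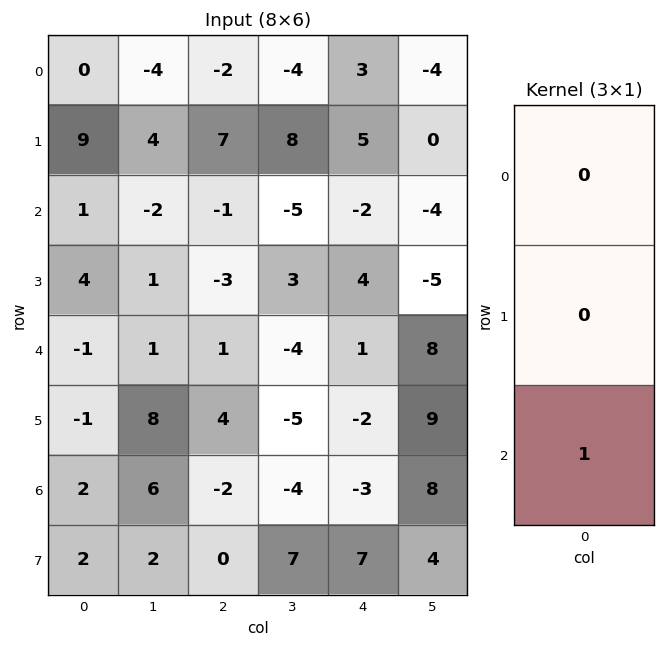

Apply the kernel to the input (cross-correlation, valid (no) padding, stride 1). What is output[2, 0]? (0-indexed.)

The receptive field on the input at this output position is [1 / 4 / -1]. Elementwise product with the kernel and sum: -1·1.

-1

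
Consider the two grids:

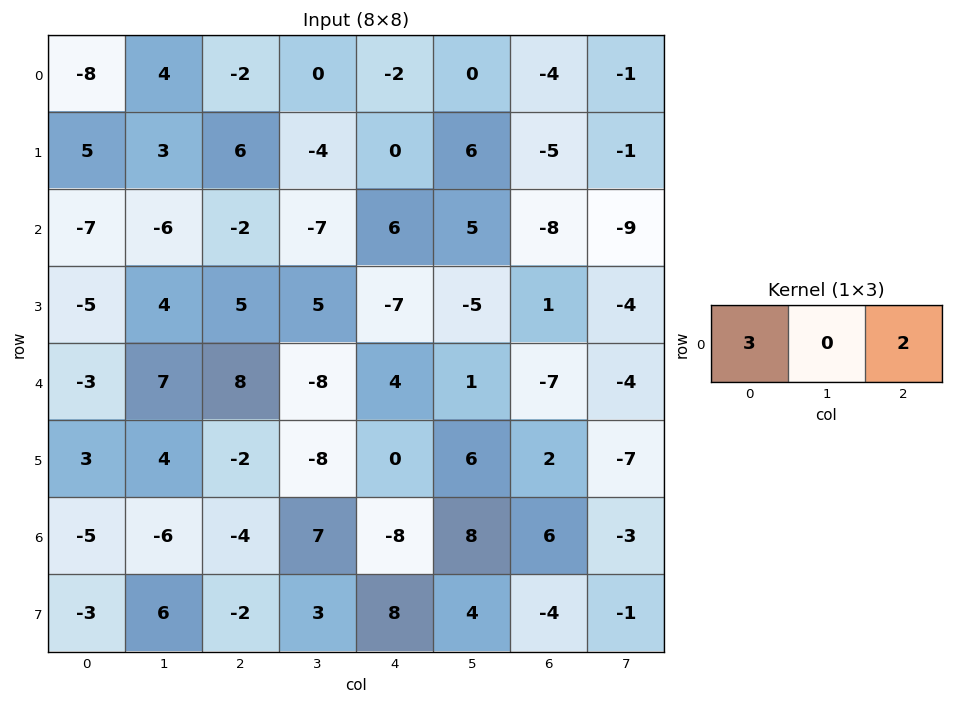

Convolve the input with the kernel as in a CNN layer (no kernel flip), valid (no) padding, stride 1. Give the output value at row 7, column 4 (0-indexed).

16

The receptive field on the input at this output position is [8 4 -4]. Elementwise product with the kernel and sum: 8·3 + -4·2.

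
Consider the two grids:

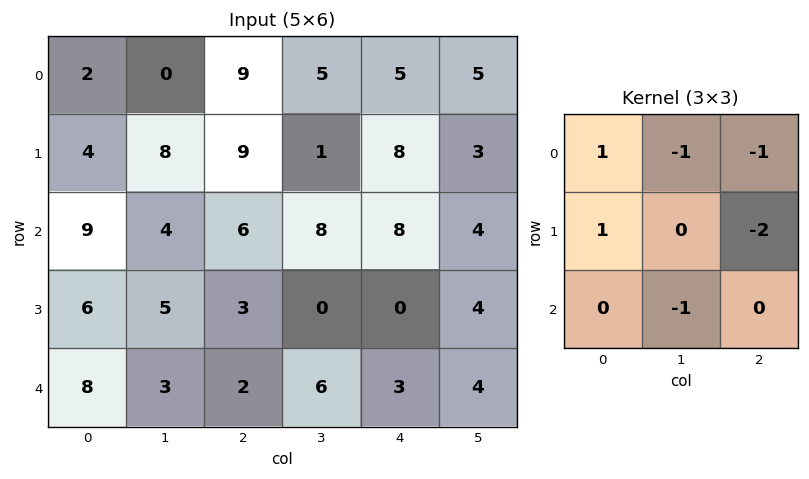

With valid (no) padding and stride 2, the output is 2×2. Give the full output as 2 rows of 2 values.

-25 -16
-4 -13

Output[0,0]: The receptive field on the input at this output position is [2 0 9 / 4 8 9 / 9 4 6]. Elementwise product with the kernel and sum: 2·1 + 0·-1 + 9·-1 + 4·1 + 9·-2 + 4·-1.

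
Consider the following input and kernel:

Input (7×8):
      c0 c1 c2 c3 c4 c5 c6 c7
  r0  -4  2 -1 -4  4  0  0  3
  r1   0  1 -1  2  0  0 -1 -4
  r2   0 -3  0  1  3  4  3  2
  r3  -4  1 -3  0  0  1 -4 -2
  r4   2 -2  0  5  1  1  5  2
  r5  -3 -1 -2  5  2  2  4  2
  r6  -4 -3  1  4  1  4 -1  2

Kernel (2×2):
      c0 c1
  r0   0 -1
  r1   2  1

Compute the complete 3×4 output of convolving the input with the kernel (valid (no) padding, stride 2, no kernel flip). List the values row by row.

-1 4 0 -9
-4 -7 -3 -12
-5 -4 5 8

Output[0,0]: The receptive field on the input at this output position is [-4 2 / 0 1]. Elementwise product with the kernel and sum: 2·-1 + 0·2 + 1·1.
Output[0,1]: The receptive field on the input at this output position is [-1 -4 / -1 2]. Elementwise product with the kernel and sum: -4·-1 + -1·2 + 2·1.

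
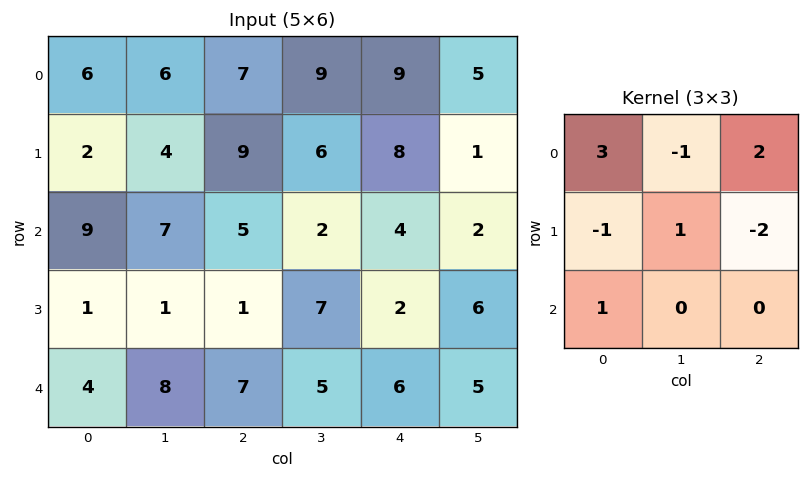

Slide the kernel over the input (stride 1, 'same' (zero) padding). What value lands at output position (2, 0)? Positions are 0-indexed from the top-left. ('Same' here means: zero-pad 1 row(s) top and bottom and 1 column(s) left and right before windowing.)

1

The receptive field on the zero-padded input at this output position is [0 2 4 / 0 9 7 / 0 1 1]. Elementwise product with the kernel and sum: 0·3 + 2·-1 + 4·2 + 0·-1 + 9·1 + 7·-2 + 0·1.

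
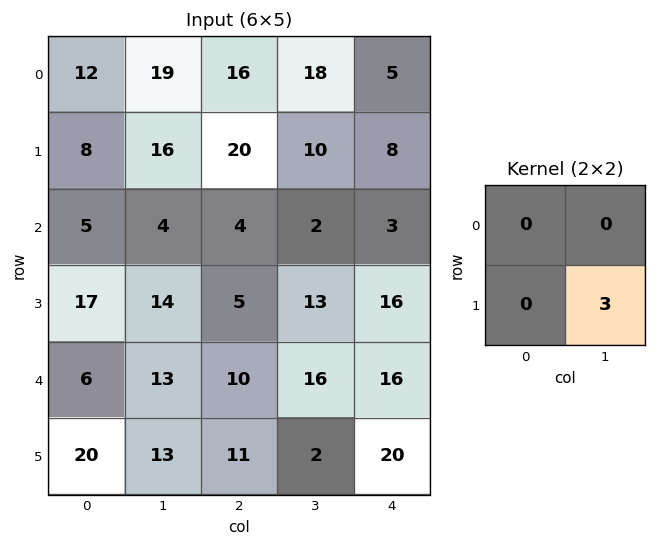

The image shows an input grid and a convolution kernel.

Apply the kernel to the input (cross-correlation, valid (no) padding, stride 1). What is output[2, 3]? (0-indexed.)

The receptive field on the input at this output position is [2 3 / 13 16]. Elementwise product with the kernel and sum: 16·3.

48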